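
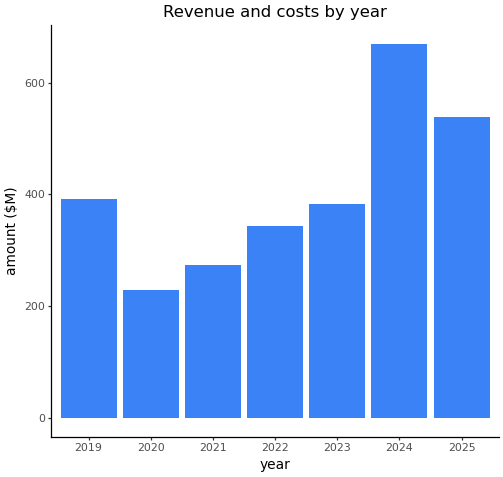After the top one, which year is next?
2025

Top 3: 2024 ≈ 700, 2025 ≈ 500, 2019 ≈ 400.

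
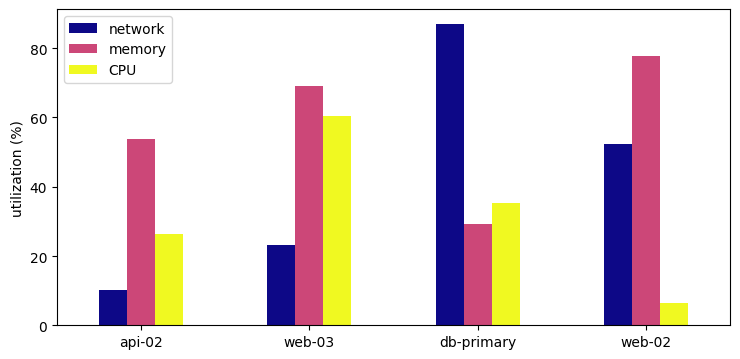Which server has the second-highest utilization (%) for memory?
Top 3 for memory: web-02 ≈ 80, web-03 ≈ 70, api-02 ≈ 50.

web-03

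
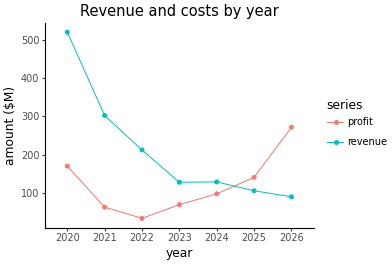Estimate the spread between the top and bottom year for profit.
Max 2026 ≈ 250, min 2022 ≈ 50; range ≈ 200.

≈ 200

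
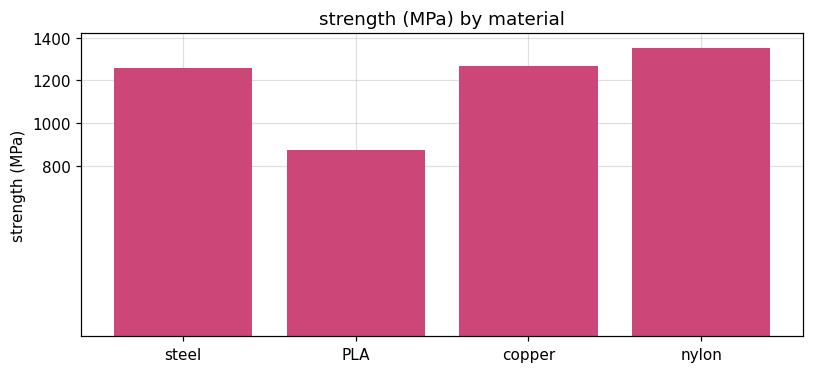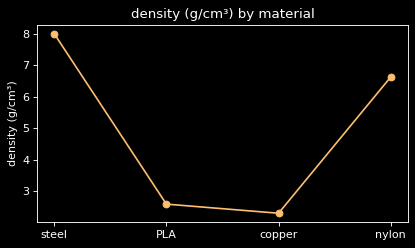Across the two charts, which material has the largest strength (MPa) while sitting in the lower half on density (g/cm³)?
Chart 2 median density (g/cm³) ≈ 5; below-median materials: PLA, copper. Among those, copper has the highest strength (MPa) (≈ 1200).

copper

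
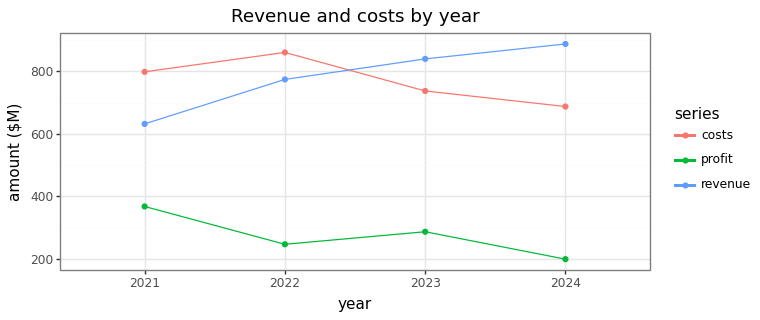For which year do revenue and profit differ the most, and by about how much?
2024, ≈ 700 $M

2024: revenue ≈ 900, profit ≈ 200 → gap ≈ 700. Next-largest (2023) is only ≈ 500.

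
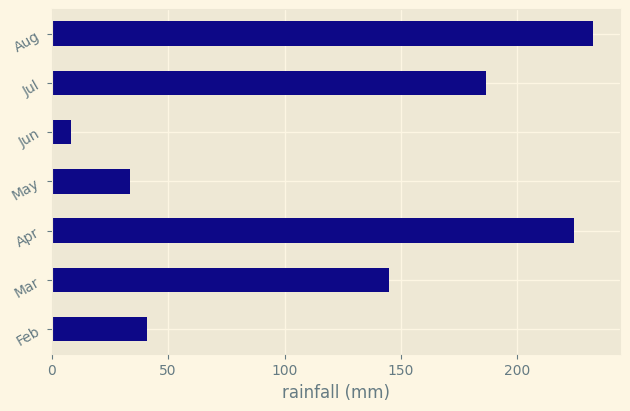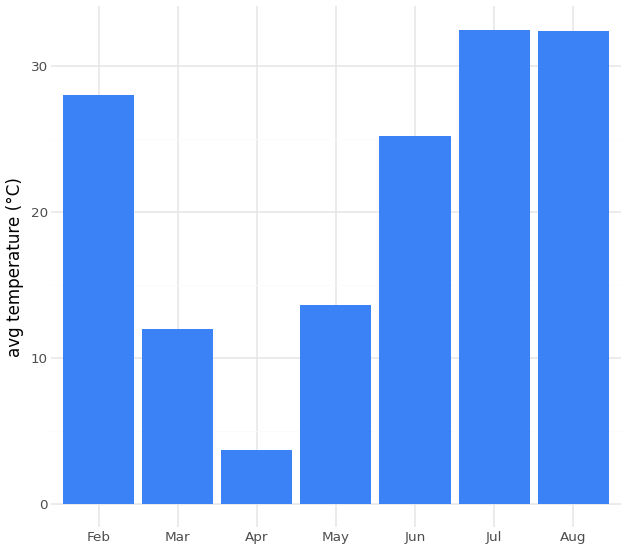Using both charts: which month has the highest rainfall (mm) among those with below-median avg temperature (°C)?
Apr

Chart 2 median avg temperature (°C) ≈ 25; below-median months: Mar, Apr, May. Among those, Apr has the highest rainfall (mm) (≈ 225).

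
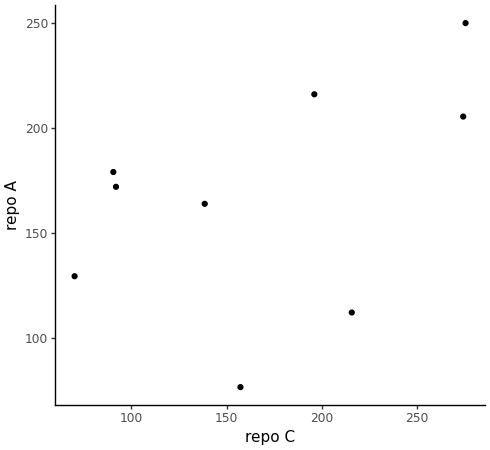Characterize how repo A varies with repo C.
Points are positively correlated; moderate (|r| ≈ 0.5).

positive, moderate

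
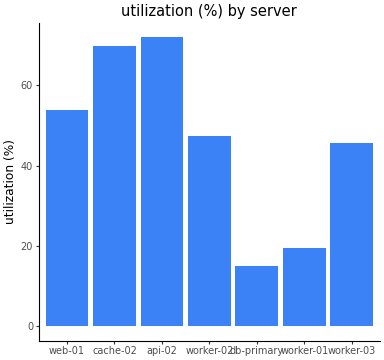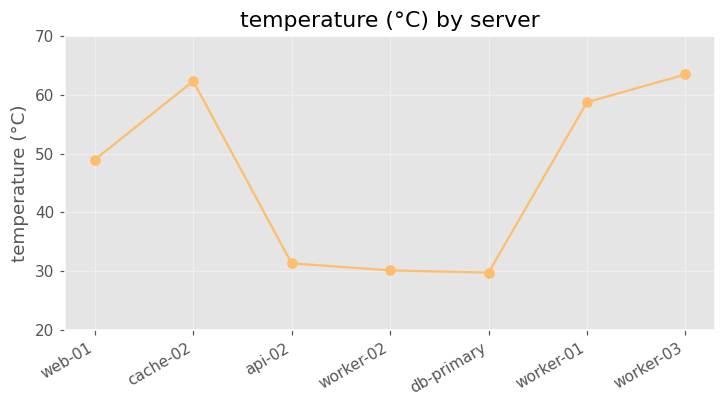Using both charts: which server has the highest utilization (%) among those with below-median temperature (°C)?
api-02

Chart 2 median temperature (°C) ≈ 50; below-median servers: api-02, worker-02, db-primary. Among those, api-02 has the highest utilization (%) (≈ 70).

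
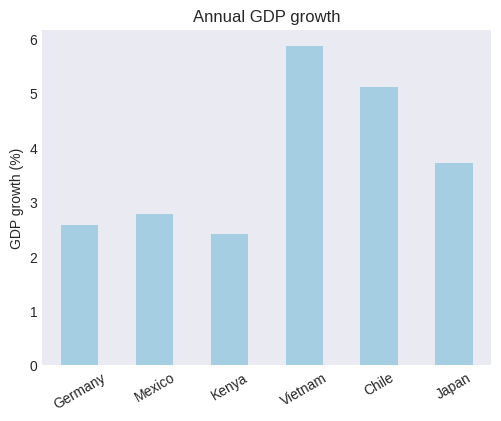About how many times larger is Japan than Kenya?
Japan ≈ 3.5, Kenya ≈ 2.5; 3.5/2.5 ≈ 1.4.

≈ 1.4×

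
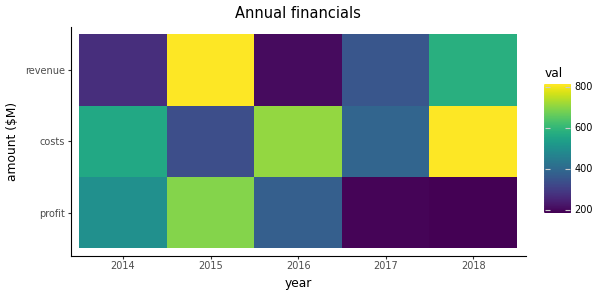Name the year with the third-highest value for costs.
2014

Top 4 for costs: 2018 ≈ 800, 2016 ≈ 700, 2014 ≈ 600, 2017 ≈ 400.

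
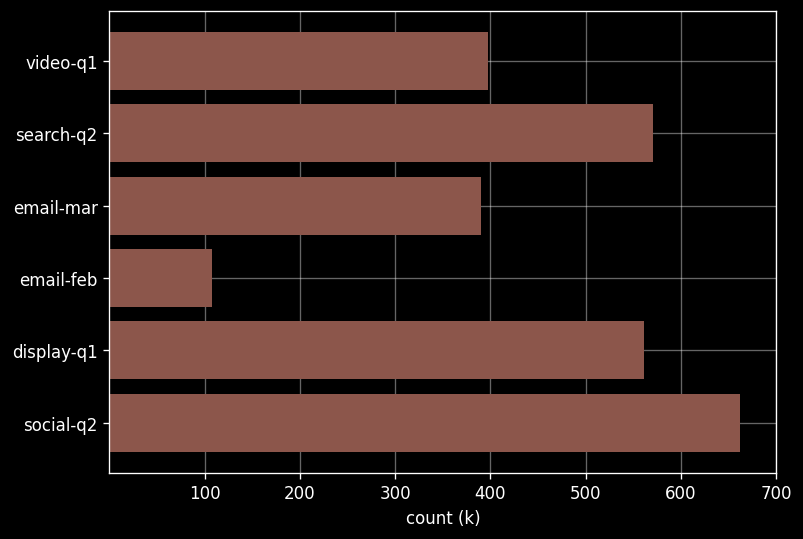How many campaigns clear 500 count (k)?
Above 500: search-q2, display-q1, social-q2.

3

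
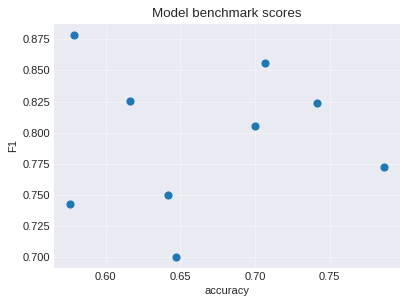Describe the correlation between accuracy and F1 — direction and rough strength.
Points are roughly uncorrelated; weak (|r| ≈ 0.0).

no clear correlation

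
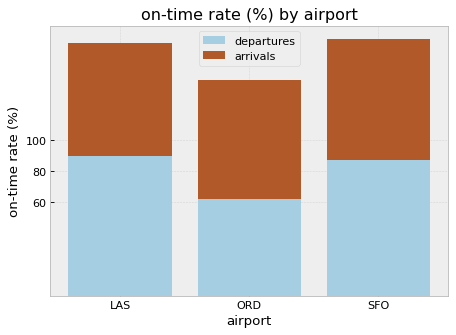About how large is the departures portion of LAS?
≈ 100

departures top ≈ 100, bottom ≈ 0; segment ≈ 100.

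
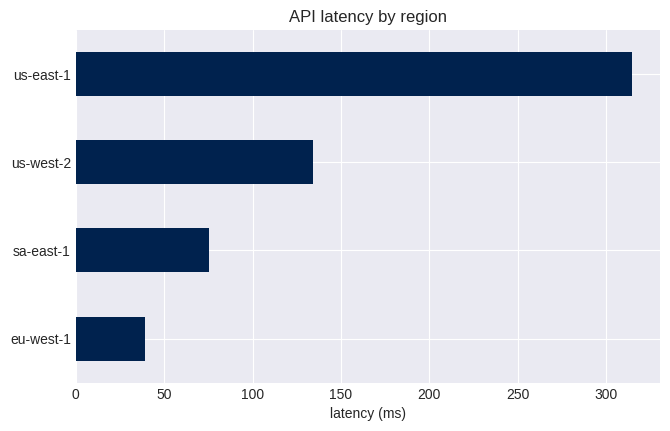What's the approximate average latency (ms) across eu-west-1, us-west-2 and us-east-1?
≈ 167

(50 + 150 + 300) / 3 ≈ 167.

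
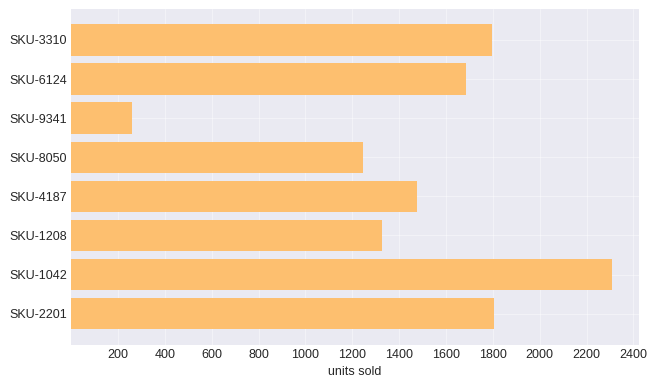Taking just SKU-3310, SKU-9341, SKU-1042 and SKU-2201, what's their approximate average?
≈ 1550

(1800 + 200 + 2400 + 1800) / 4 ≈ 1550.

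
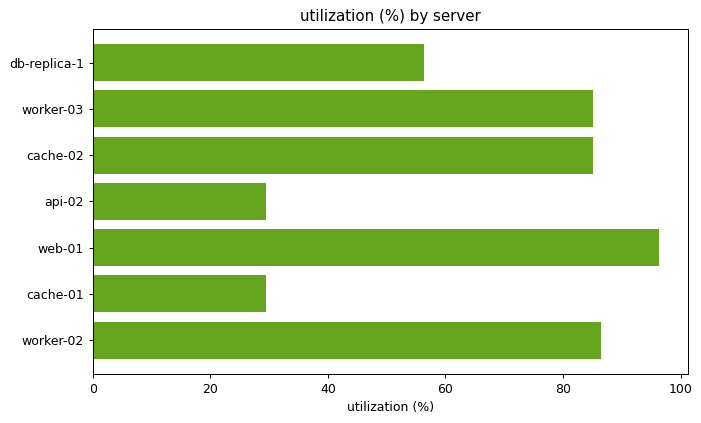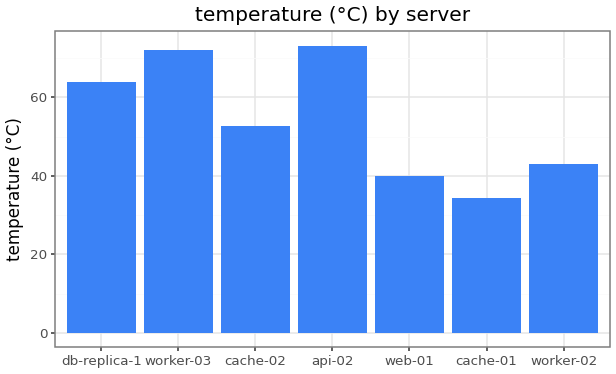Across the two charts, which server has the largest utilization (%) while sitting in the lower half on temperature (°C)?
Chart 2 median temperature (°C) ≈ 50; below-median servers: web-01, cache-01, worker-02. Among those, web-01 has the highest utilization (%) (≈ 100).

web-01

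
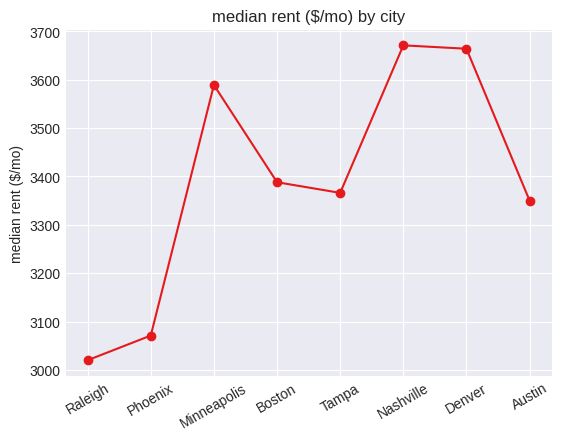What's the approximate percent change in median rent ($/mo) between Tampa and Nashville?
Tampa ≈ 3400, Nashville ≈ 3700; (3700 − 3400) / 3400 ≈ +8.8%.

≈ +8.8%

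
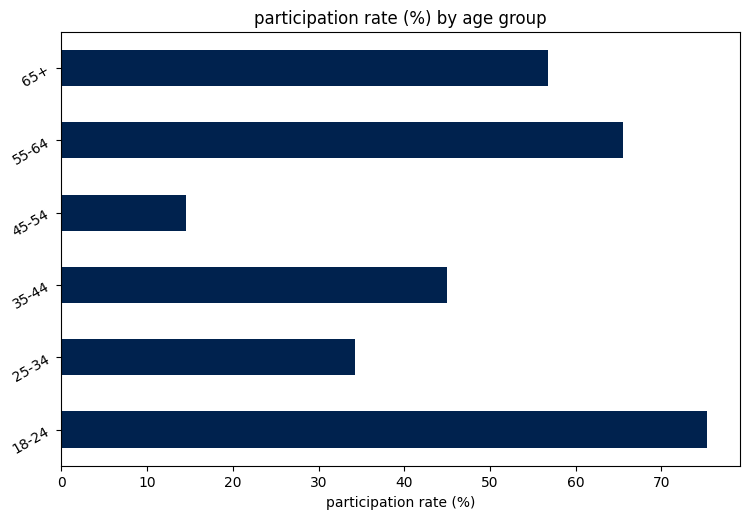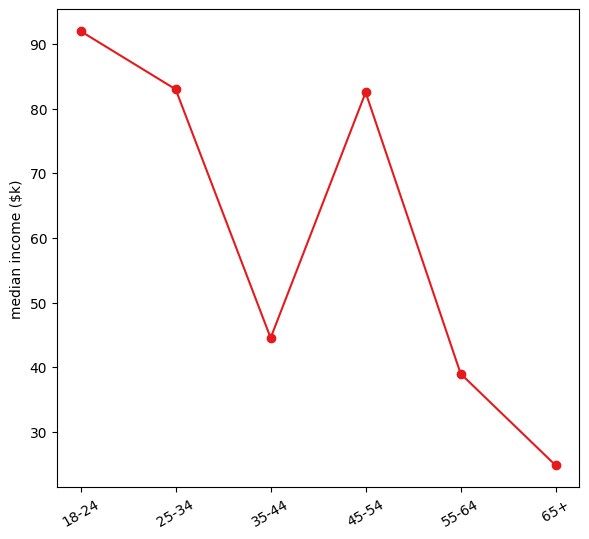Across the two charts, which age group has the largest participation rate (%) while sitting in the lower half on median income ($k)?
Chart 2 median median income ($k) ≈ 60; below-median age groups: 35-44, 55-64, 65+. Among those, 55-64 has the highest participation rate (%) (≈ 70).

55-64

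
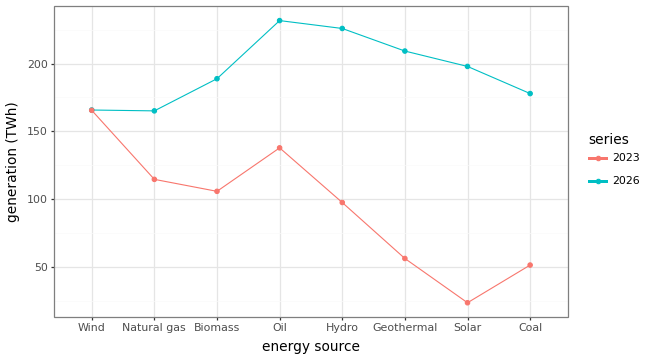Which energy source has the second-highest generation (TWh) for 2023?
Top 3 for 2023: Wind ≈ 160, Oil ≈ 140, Natural gas ≈ 120.

Oil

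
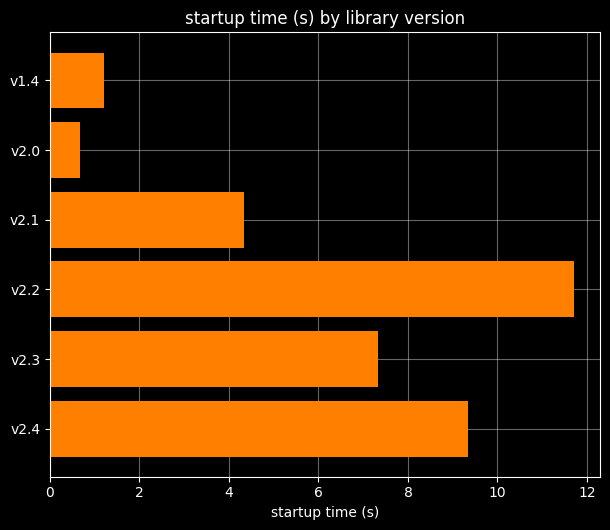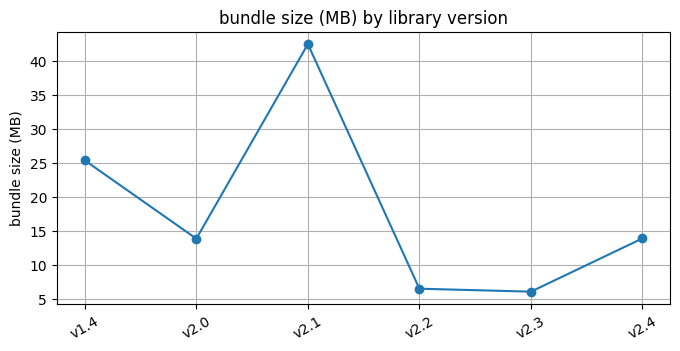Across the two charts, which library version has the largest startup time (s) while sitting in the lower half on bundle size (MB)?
Chart 2 median bundle size (MB) ≈ 15; below-median library versions: v2.0, v2.2, v2.3. Among those, v2.2 has the highest startup time (s) (≈ 12).

v2.2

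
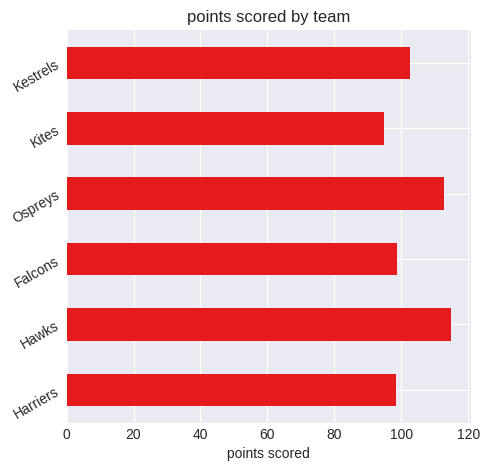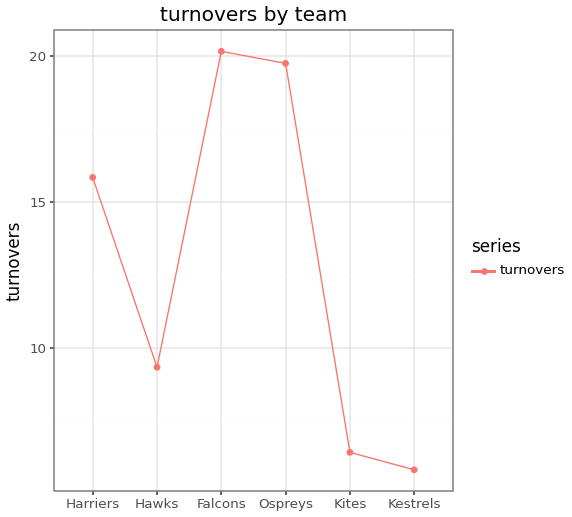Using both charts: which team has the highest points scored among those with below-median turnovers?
Hawks

Chart 2 median turnovers ≈ 12; below-median teams: Hawks, Kites, Kestrels. Among those, Hawks has the highest points scored (≈ 120).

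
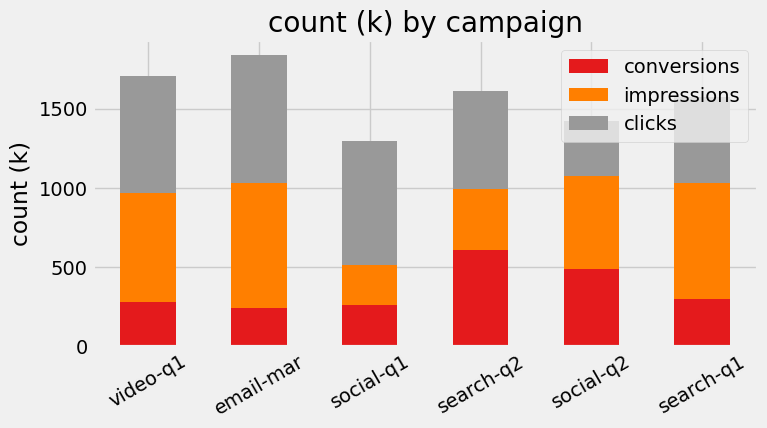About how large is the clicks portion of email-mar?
≈ 800

clicks top ≈ 1800, bottom ≈ 1000; segment ≈ 800.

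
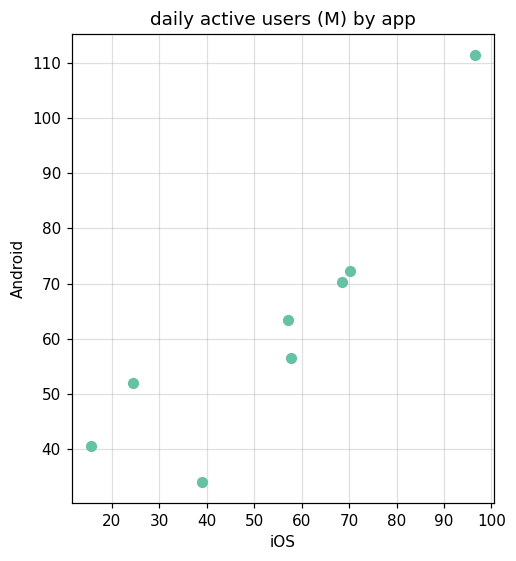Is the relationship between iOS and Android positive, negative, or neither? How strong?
positive, strong

Points are positively correlated; strong (|r| ≈ 0.9).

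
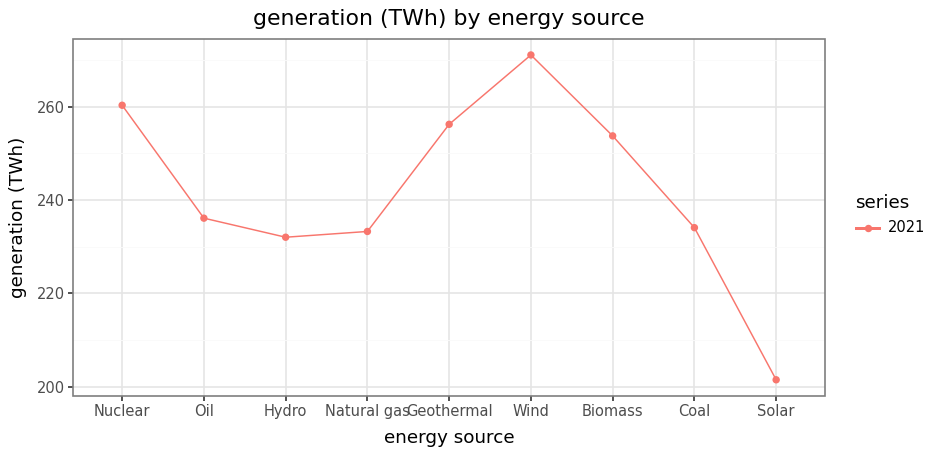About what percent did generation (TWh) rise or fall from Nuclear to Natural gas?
Nuclear ≈ 260, Natural gas ≈ 230; (230 − 260) / 260 ≈ -11.5%.

≈ -11.5%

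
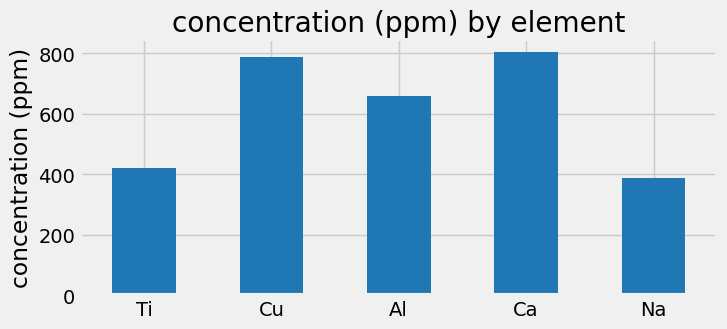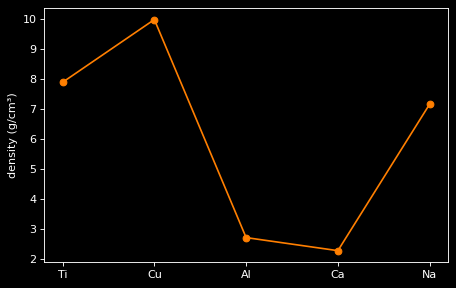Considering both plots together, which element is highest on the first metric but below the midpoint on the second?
Ca

Chart 2 median density (g/cm³) ≈ 7; below-median elements: Al, Ca. Among those, Ca has the highest concentration (ppm) (≈ 800).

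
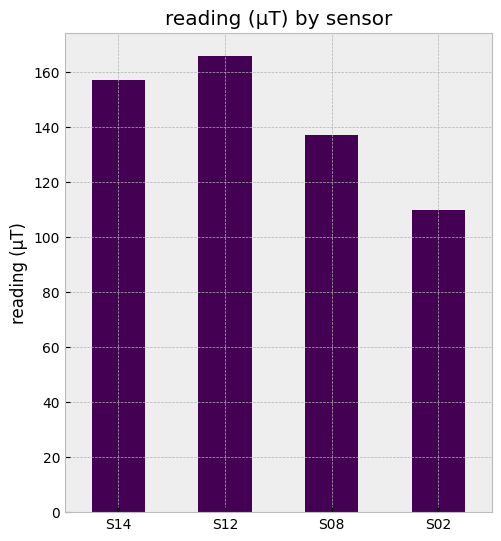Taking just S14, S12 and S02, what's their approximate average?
≈ 140

(160 + 160 + 100) / 3 ≈ 140.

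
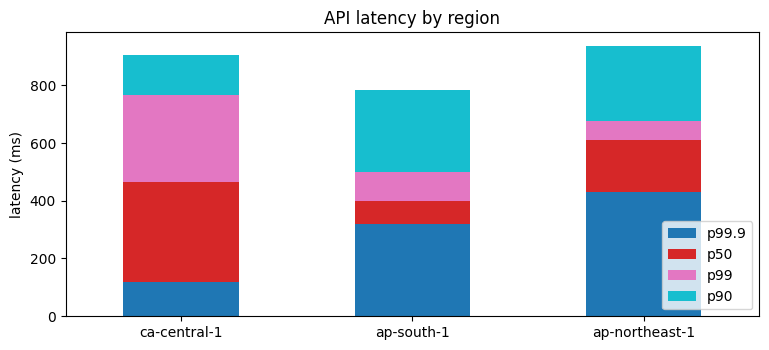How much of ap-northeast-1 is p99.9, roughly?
p99.9 top ≈ 400, bottom ≈ 0; segment ≈ 400.

≈ 400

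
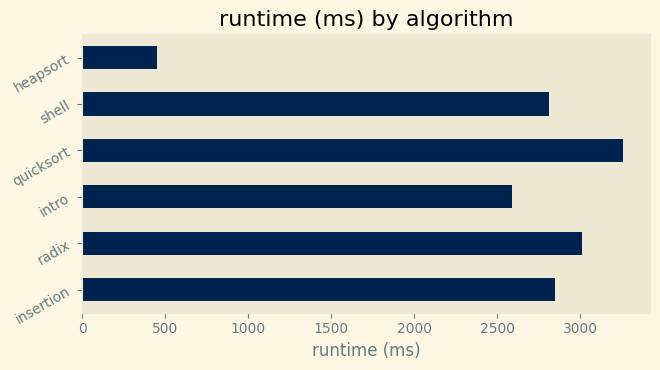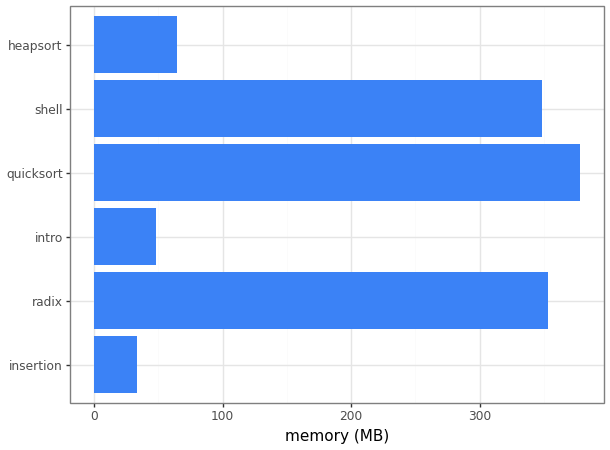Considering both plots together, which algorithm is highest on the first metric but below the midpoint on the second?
Chart 2 median memory (MB) ≈ 200; below-median algorithms: insertion, intro, heapsort. Among those, insertion has the highest runtime (ms) (≈ 3000).

insertion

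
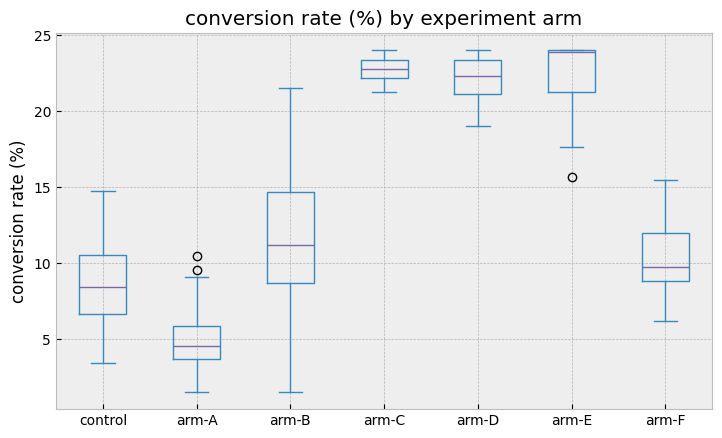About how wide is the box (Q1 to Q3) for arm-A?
Q3 ≈ 6, Q1 ≈ 4; IQR ≈ 2.

≈ 2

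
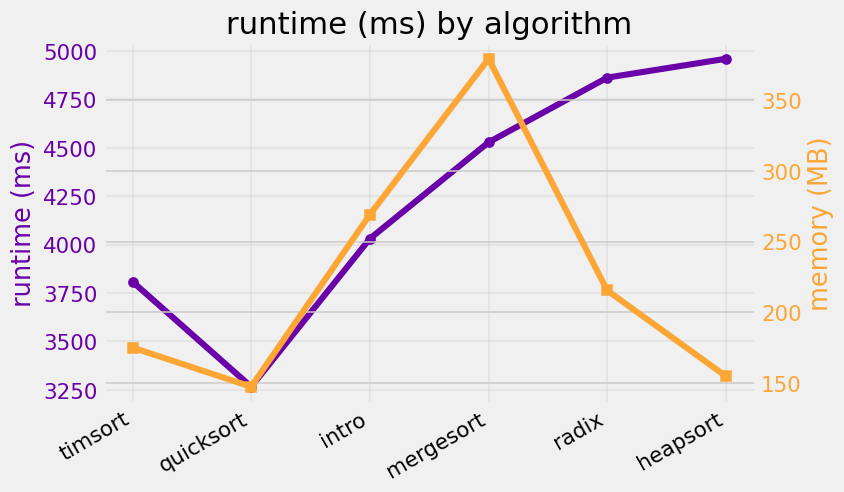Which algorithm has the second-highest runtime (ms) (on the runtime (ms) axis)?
Top 3 (on the runtime (ms) axis): heapsort ≈ 5000, radix ≈ 4800, mergesort ≈ 4600.

radix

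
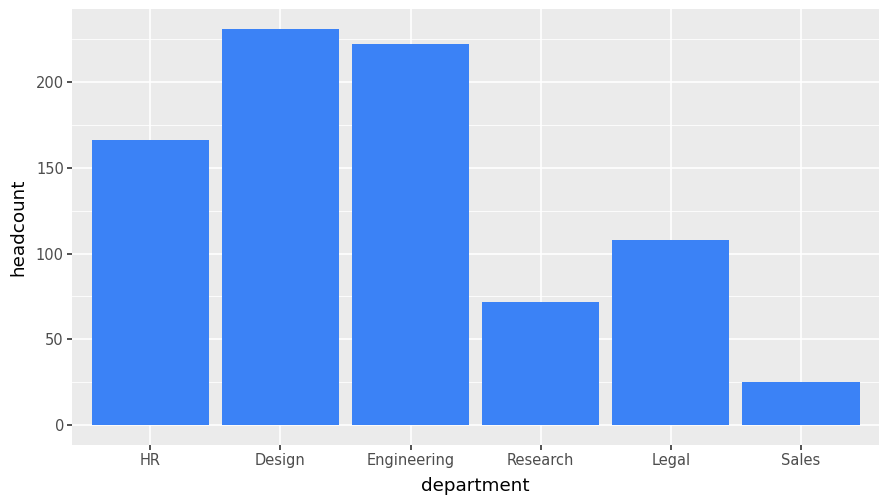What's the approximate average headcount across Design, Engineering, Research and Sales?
≈ 140

(240 + 220 + 80 + 20) / 4 ≈ 140.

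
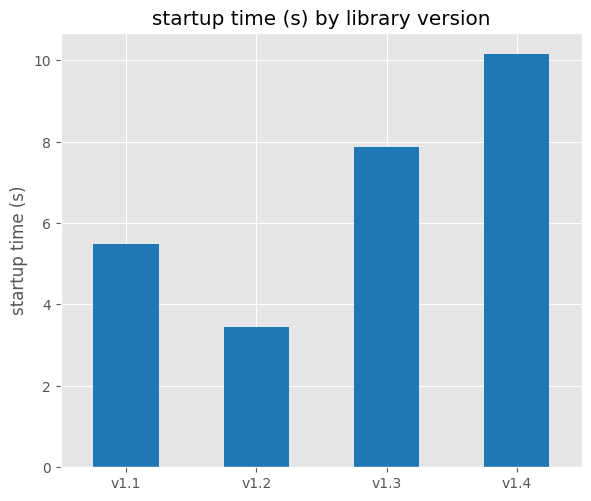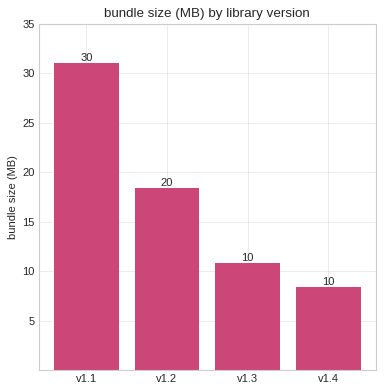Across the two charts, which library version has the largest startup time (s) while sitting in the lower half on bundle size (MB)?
v1.4

Chart 2 median bundle size (MB) ≈ 15; below-median library versions: v1.3, v1.4. Among those, v1.4 has the highest startup time (s) (≈ 10).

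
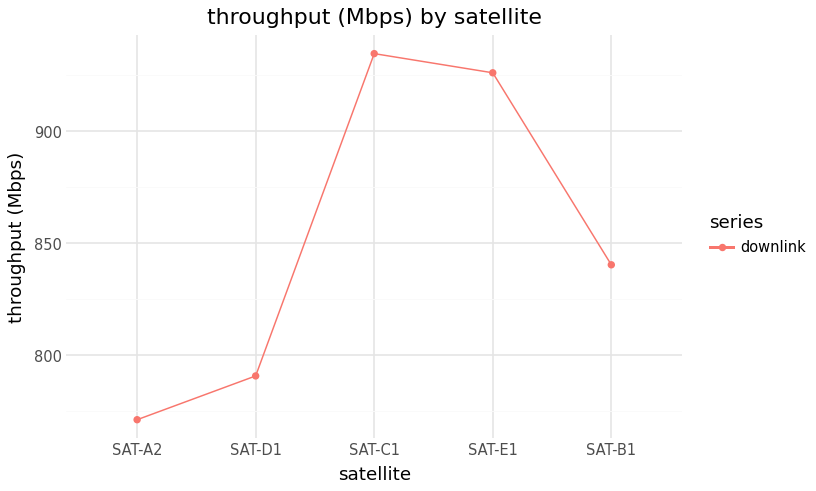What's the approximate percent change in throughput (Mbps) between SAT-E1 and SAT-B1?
≈ -8.7%

SAT-E1 ≈ 920, SAT-B1 ≈ 840; (840 − 920) / 920 ≈ -8.7%.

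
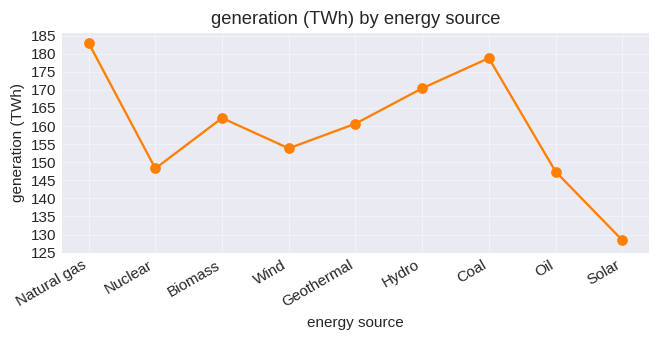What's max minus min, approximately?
Max Natural gas ≈ 185, min Solar ≈ 130; range ≈ 55.

≈ 55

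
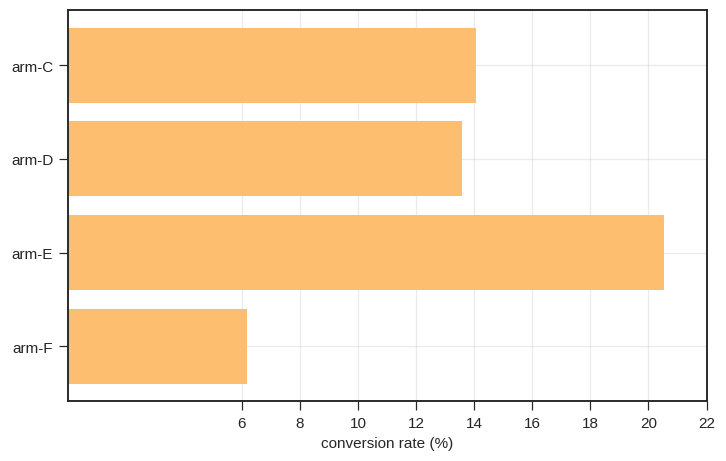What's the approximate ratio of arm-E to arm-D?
arm-E ≈ 20, arm-D ≈ 14; 20/14 ≈ 1.43.

≈ 1.43×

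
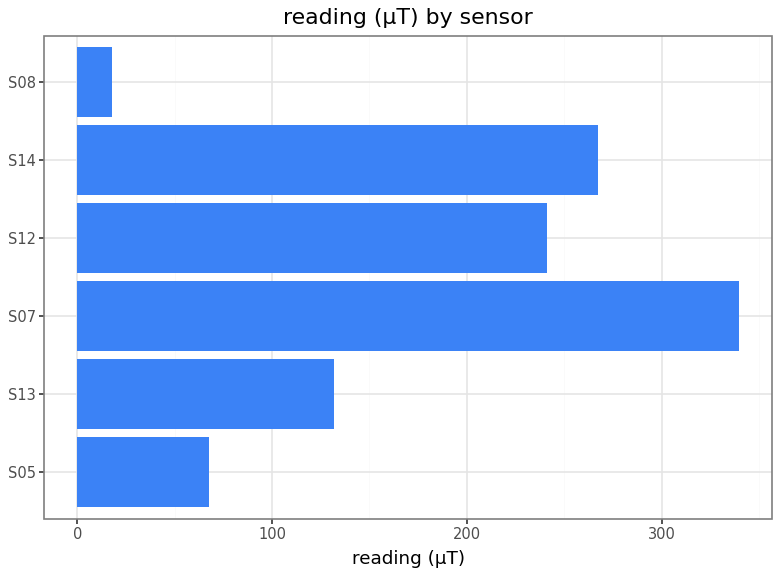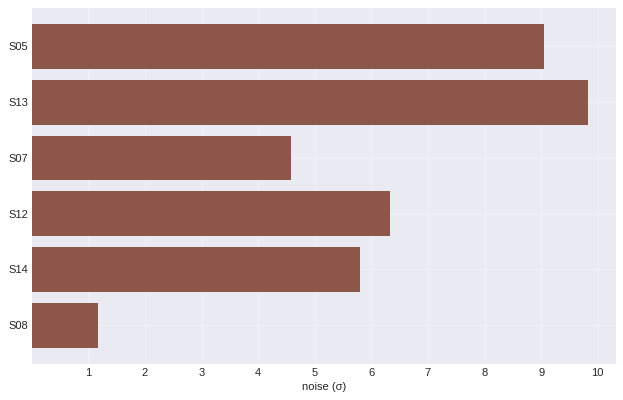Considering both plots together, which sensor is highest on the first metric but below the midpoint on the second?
S07

Chart 2 median noise (σ) ≈ 6; below-median sensors: S07, S14, S08. Among those, S07 has the highest reading (µT) (≈ 350).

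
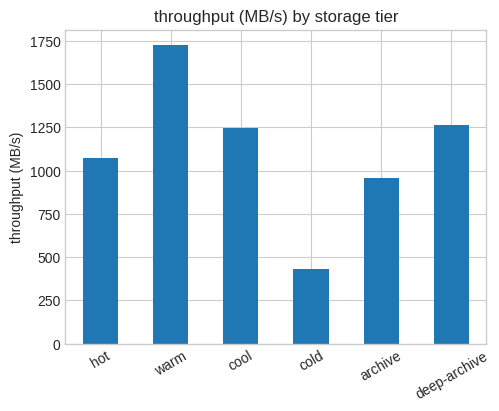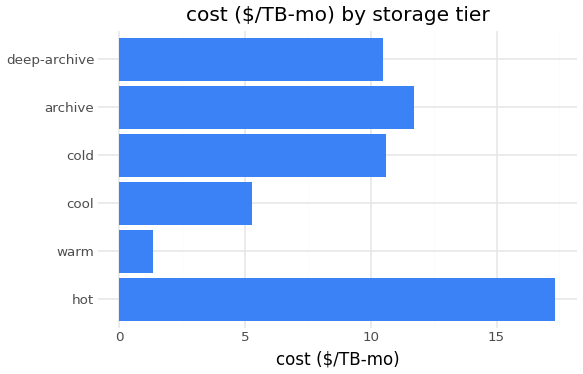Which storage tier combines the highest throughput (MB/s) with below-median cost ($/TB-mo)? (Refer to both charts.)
Chart 2 median cost ($/TB-mo) ≈ 10; below-median storage tiers: warm, cool, deep-archive. Among those, warm has the highest throughput (MB/s) (≈ 1800).

warm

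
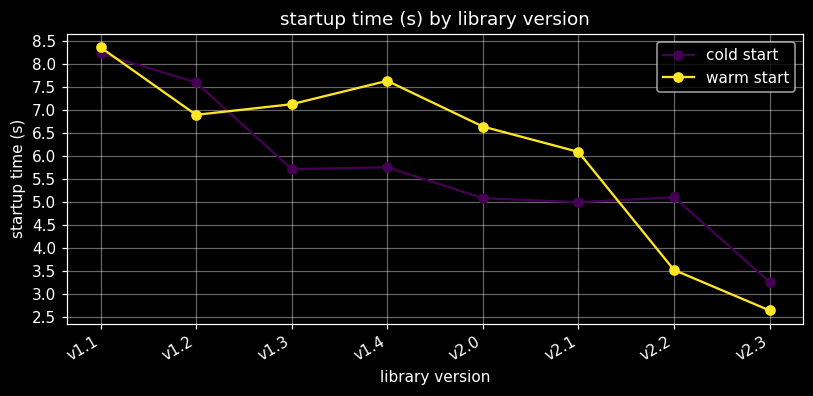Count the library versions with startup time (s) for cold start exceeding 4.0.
Above 4.0: v1.1, v1.2, v1.3, v1.4, v2.0, v2.1, v2.2.

7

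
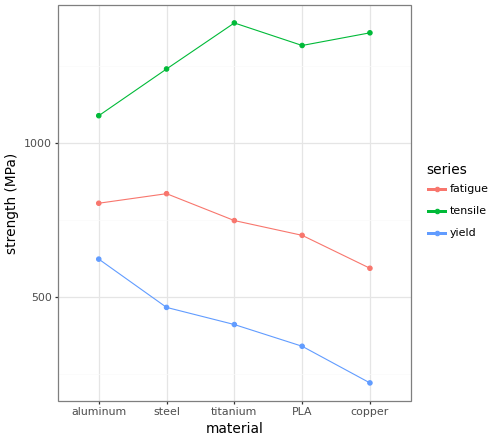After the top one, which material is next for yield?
steel

Top 3 for yield: aluminum ≈ 600, steel ≈ 500, titanium ≈ 400.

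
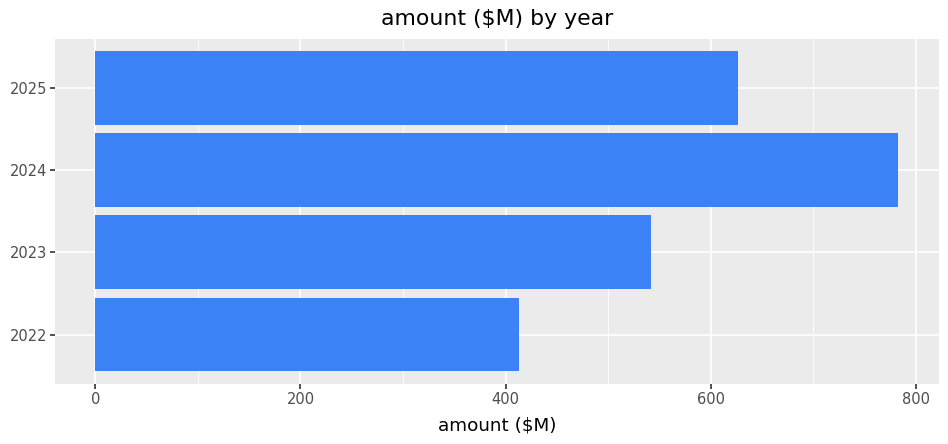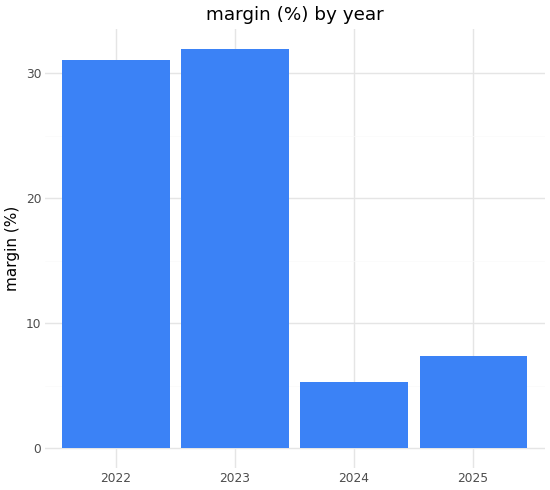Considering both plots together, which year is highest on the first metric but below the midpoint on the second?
Chart 2 median margin (%) ≈ 20; below-median years: 2024, 2025. Among those, 2024 has the highest amount ($M) (≈ 800).

2024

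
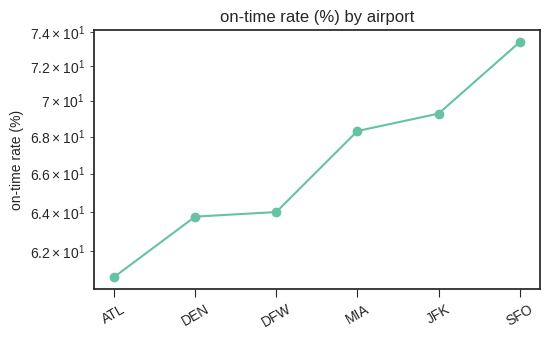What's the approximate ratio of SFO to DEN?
≈ 1.16×

SFO ≈ 74, DEN ≈ 64; 74/64 ≈ 1.16.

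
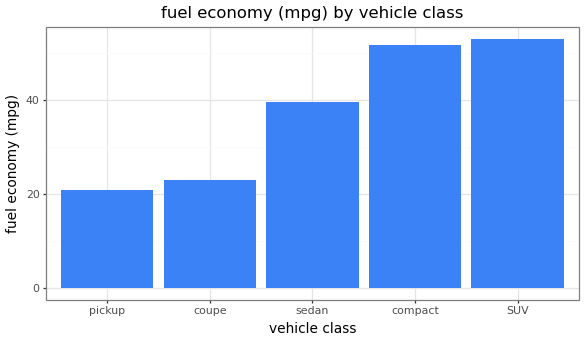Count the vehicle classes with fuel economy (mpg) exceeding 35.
3

Above 35: sedan, compact, SUV.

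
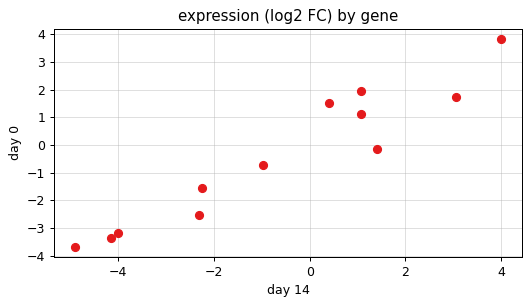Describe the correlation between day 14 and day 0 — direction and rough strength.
positive, strong

Points are positively correlated; strong (|r| ≈ 1.0).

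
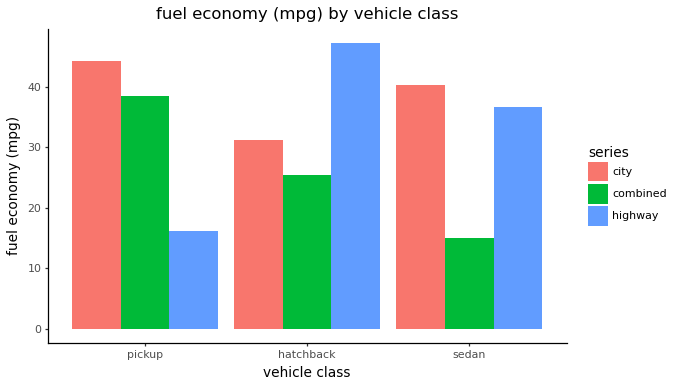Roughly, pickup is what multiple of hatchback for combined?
≈ 1.6×

pickup ≈ 40, hatchback ≈ 25; 40/25 ≈ 1.6.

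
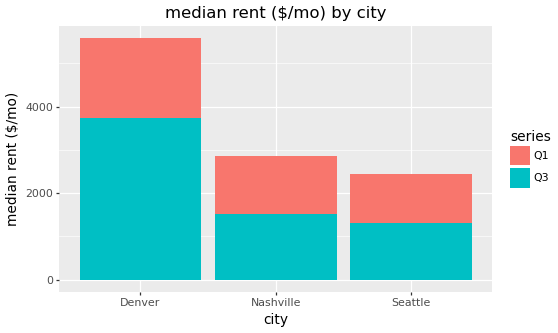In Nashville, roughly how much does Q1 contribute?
≈ 1500

Q1 top ≈ 3000, bottom ≈ 1500; segment ≈ 1500.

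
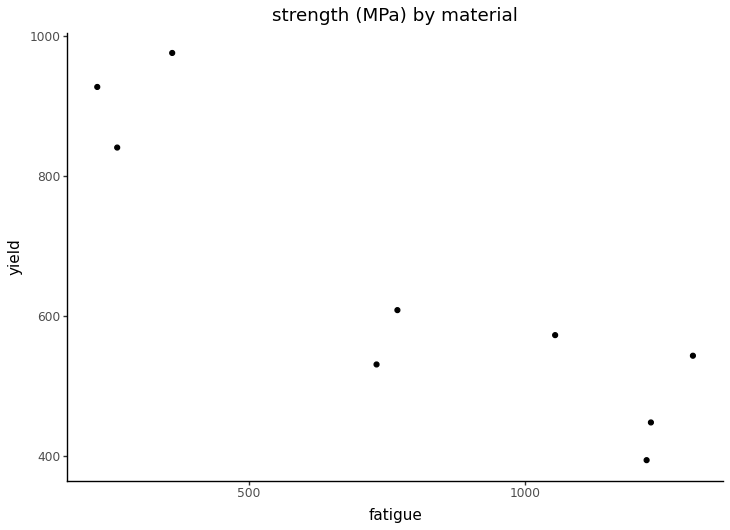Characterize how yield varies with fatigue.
Points are negatively correlated; strong (|r| ≈ 0.9).

negative, strong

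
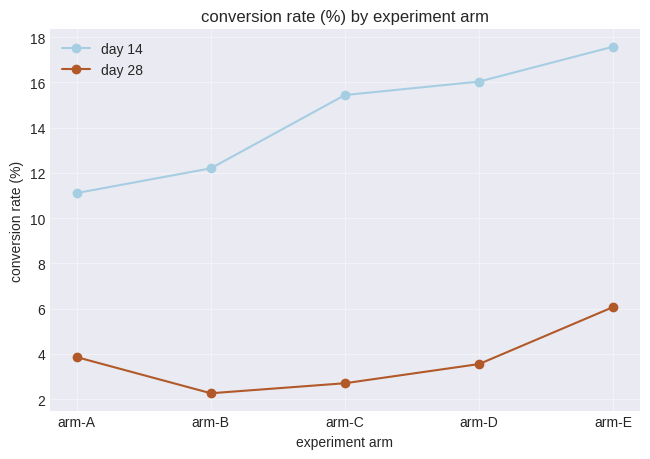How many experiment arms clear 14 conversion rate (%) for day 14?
3

Above 14: arm-C, arm-D, arm-E.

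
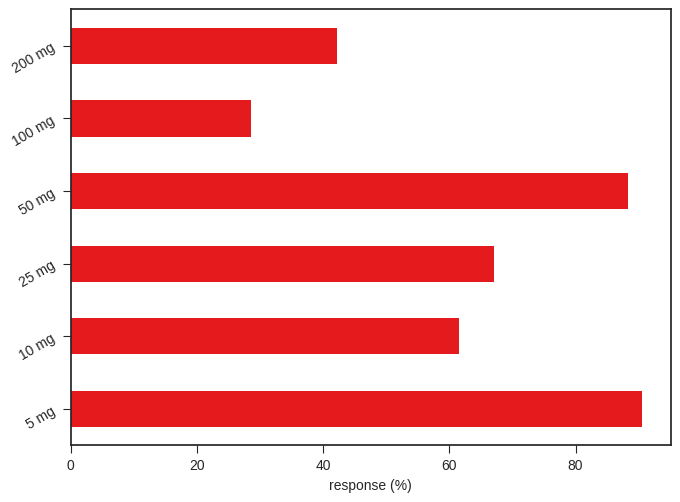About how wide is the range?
Max 5 mg ≈ 90, min 100 mg ≈ 30; range ≈ 60.

≈ 60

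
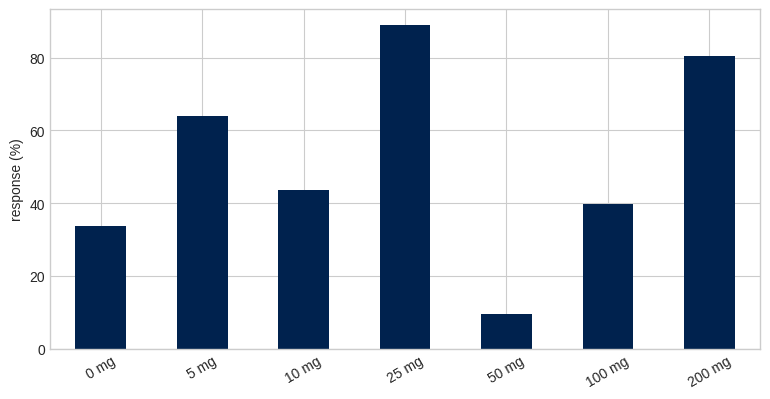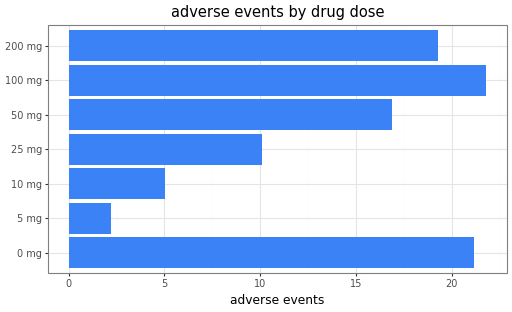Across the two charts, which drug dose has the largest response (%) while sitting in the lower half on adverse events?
Chart 2 median adverse events ≈ 16; below-median drug doses: 5 mg, 10 mg, 25 mg. Among those, 25 mg has the highest response (%) (≈ 90).

25 mg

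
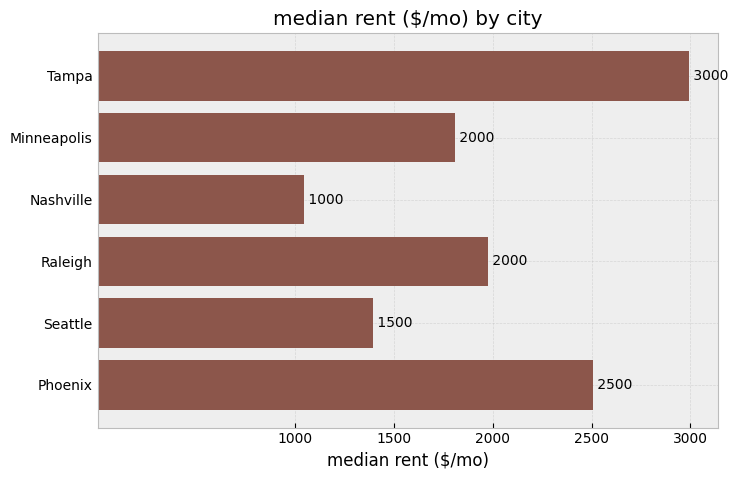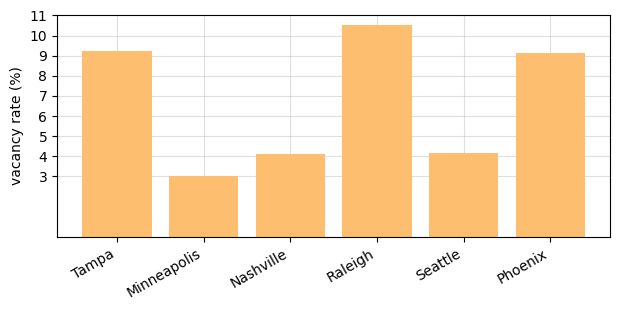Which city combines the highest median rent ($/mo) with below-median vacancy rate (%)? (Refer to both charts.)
Minneapolis

Chart 2 median vacancy rate (%) ≈ 7; below-median cities: Minneapolis, Nashville, Seattle. Among those, Minneapolis has the highest median rent ($/mo) (≈ 2000).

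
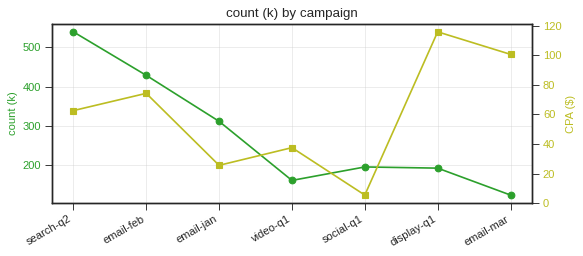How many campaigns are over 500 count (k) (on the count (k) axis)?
Above 500: search-q2.

1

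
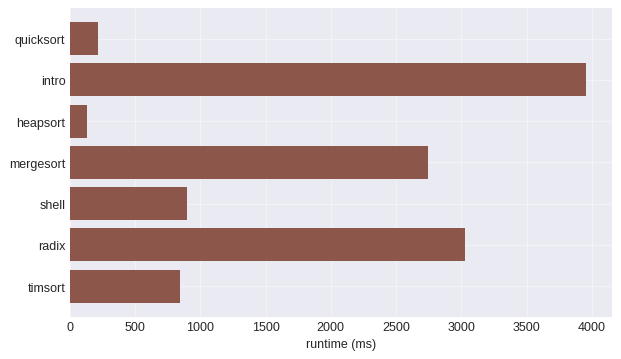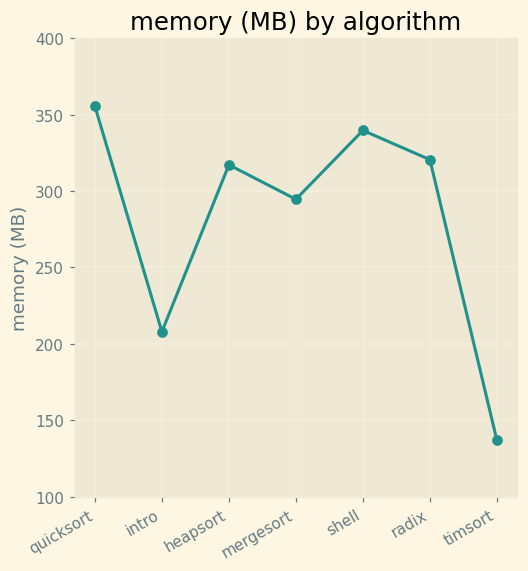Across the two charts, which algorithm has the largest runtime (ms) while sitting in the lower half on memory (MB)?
Chart 2 median memory (MB) ≈ 300; below-median algorithms: intro, mergesort, timsort. Among those, intro has the highest runtime (ms) (≈ 4000).

intro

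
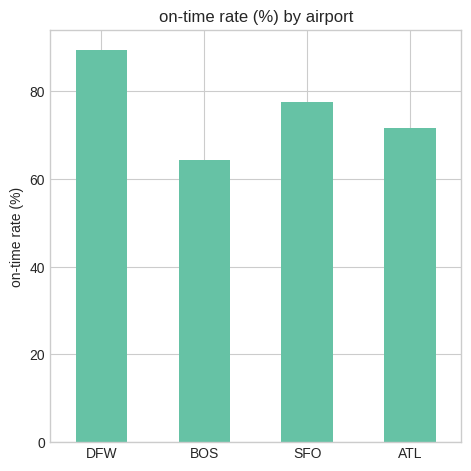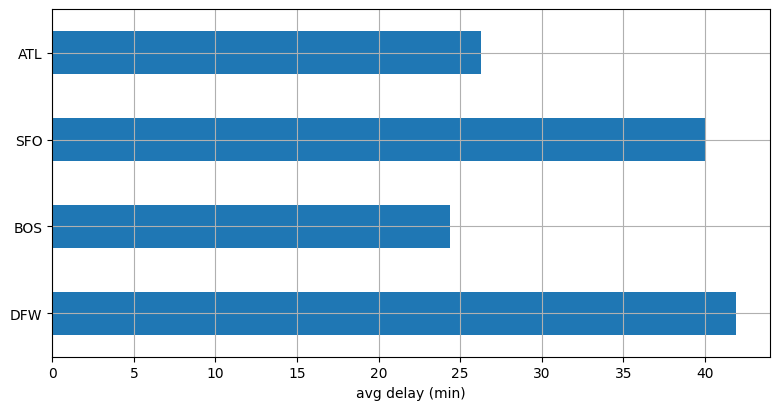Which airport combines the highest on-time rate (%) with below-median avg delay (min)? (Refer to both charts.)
Chart 2 median avg delay (min) ≈ 35; below-median airports: BOS, ATL. Among those, ATL has the highest on-time rate (%) (≈ 70).

ATL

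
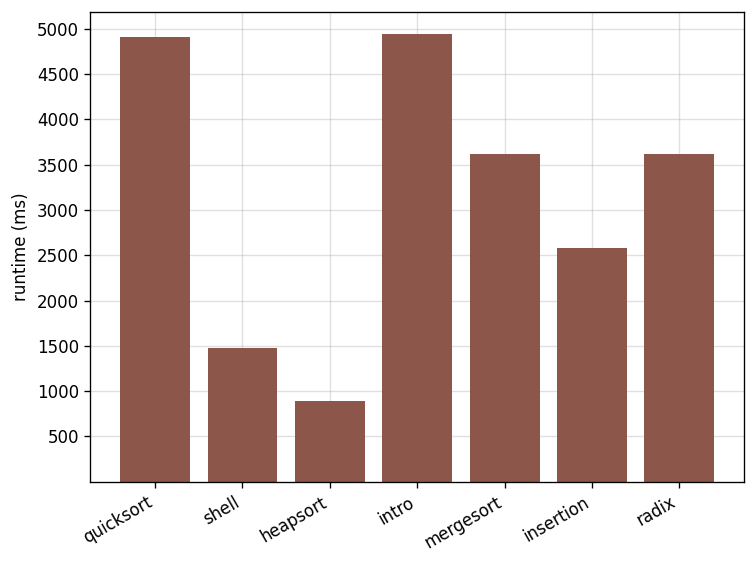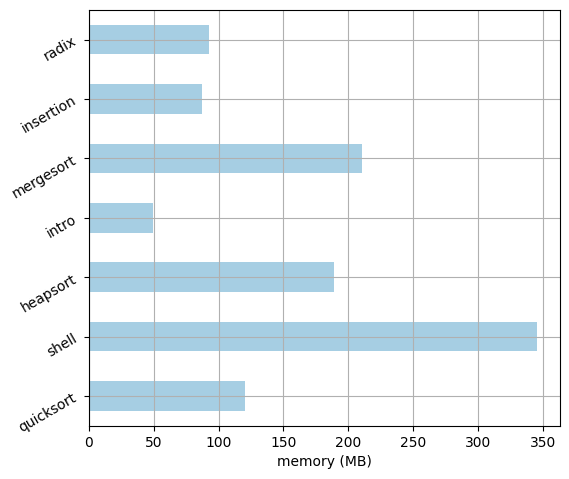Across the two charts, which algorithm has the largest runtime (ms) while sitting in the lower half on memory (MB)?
intro

Chart 2 median memory (MB) ≈ 100; below-median algorithms: intro, insertion, radix. Among those, intro has the highest runtime (ms) (≈ 5000).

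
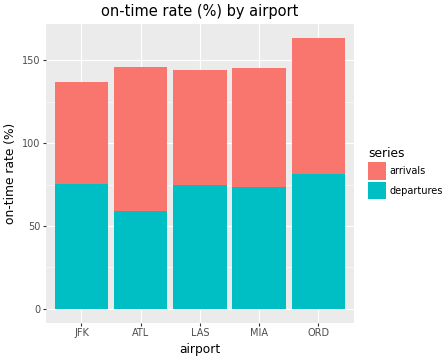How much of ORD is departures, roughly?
departures top ≈ 80, bottom ≈ 0; segment ≈ 80.

≈ 80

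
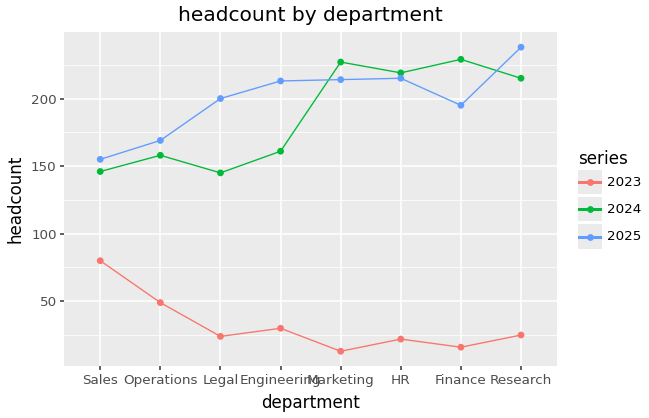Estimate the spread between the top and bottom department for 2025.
Max Research ≈ 240, min Sales ≈ 160; range ≈ 80.

≈ 80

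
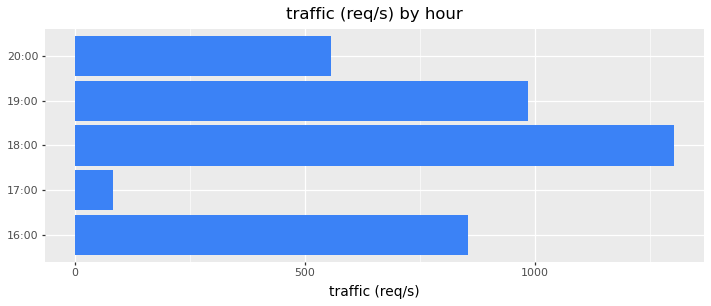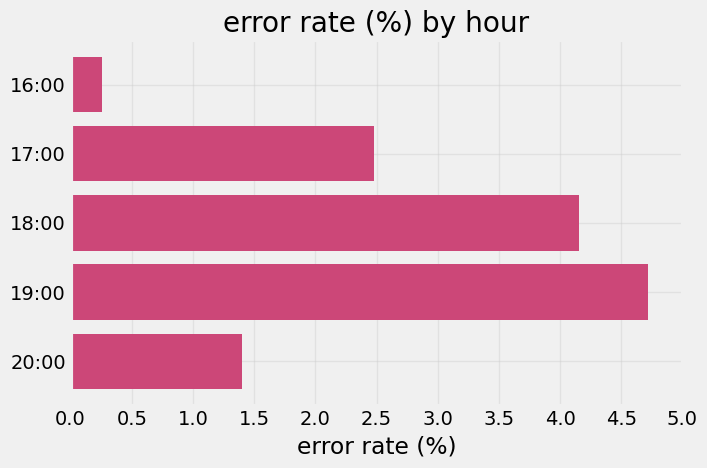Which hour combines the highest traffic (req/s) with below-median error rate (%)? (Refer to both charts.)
16:00

Chart 2 median error rate (%) ≈ 2.5; below-median hours: 16:00, 20:00. Among those, 16:00 has the highest traffic (req/s) (≈ 800).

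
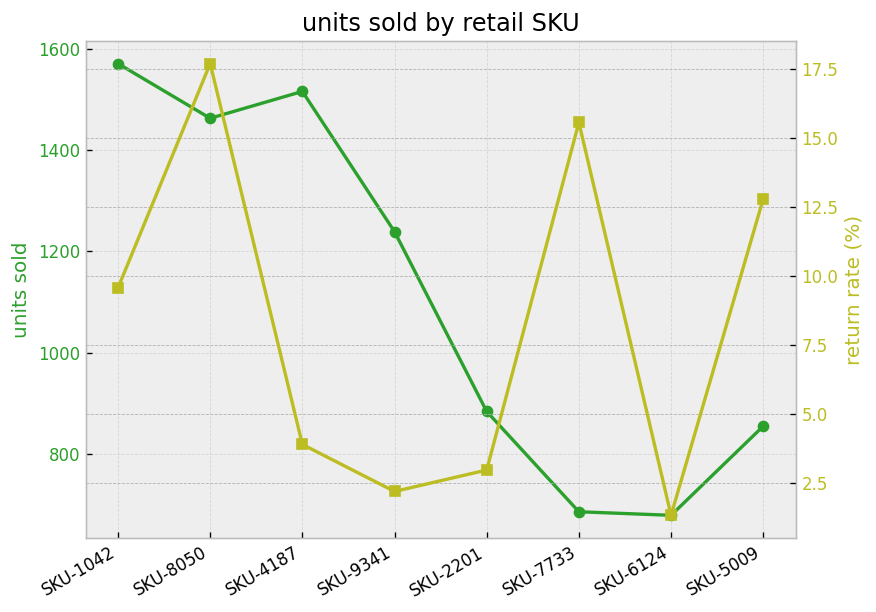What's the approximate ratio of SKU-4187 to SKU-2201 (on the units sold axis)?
SKU-4187 ≈ 1500, SKU-2201 ≈ 900; 1500/900 ≈ 1.67.

≈ 1.67×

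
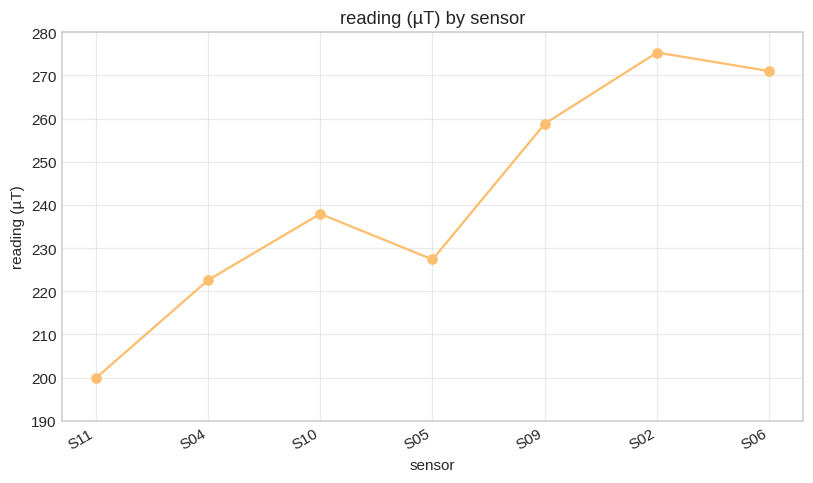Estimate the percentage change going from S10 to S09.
≈ +8.3%

S10 ≈ 240, S09 ≈ 260; (260 − 240) / 240 ≈ +8.3%.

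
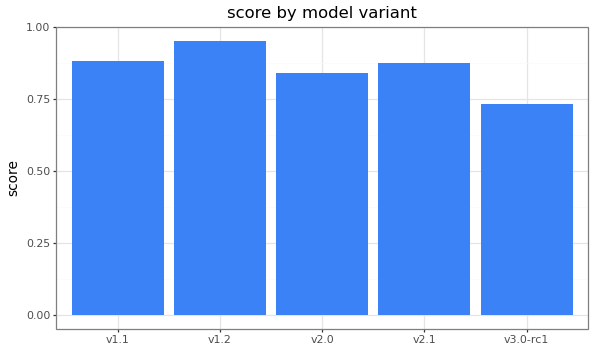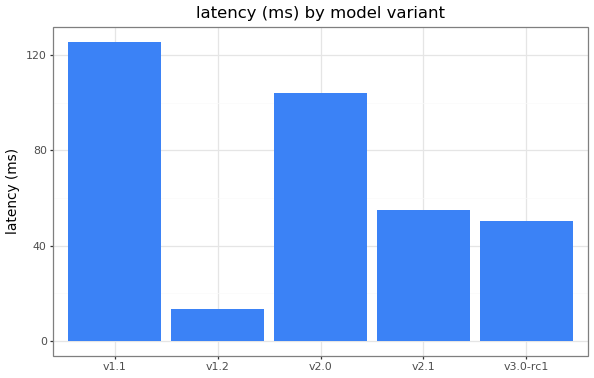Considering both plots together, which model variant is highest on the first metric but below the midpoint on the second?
v1.2

Chart 2 median latency (ms) ≈ 60; below-median model variants: v1.2, v3.0-rc1. Among those, v1.2 has the highest score (≈ 1).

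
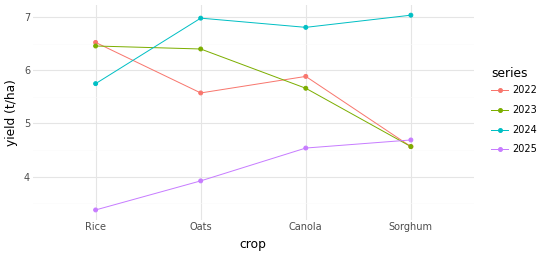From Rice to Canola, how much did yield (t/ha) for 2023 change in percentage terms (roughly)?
≈ -15.4%

Rice ≈ 6.5, Canola ≈ 5.5; (5.5 − 6.5) / 6.5 ≈ -15.4%.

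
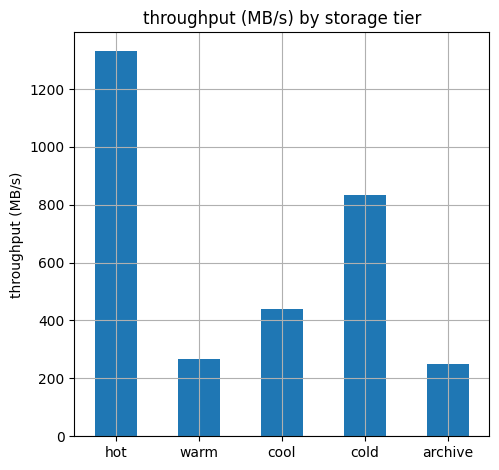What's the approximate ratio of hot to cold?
≈ 1.75×

hot ≈ 1400, cold ≈ 800; 1400/800 ≈ 1.75.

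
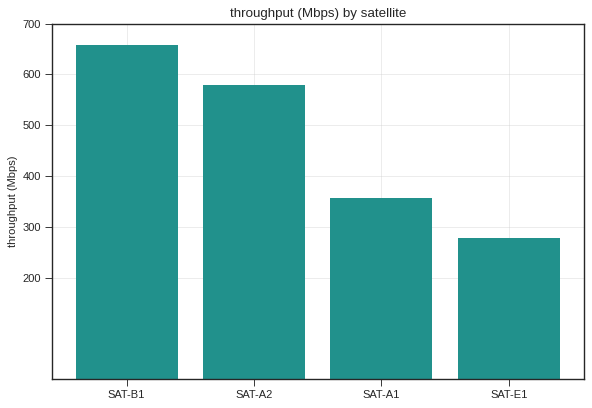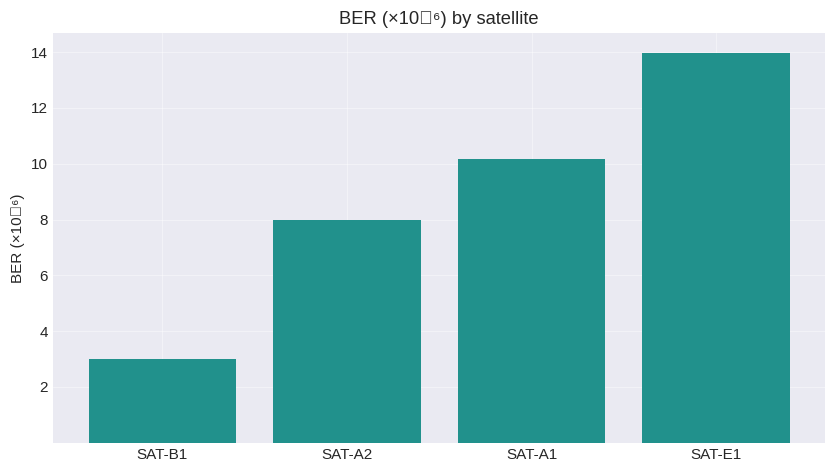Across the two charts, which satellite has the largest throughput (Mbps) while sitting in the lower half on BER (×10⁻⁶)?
Chart 2 median BER (×10⁻⁶) ≈ 10; below-median satellites: SAT-B1, SAT-A2. Among those, SAT-B1 has the highest throughput (Mbps) (≈ 700).

SAT-B1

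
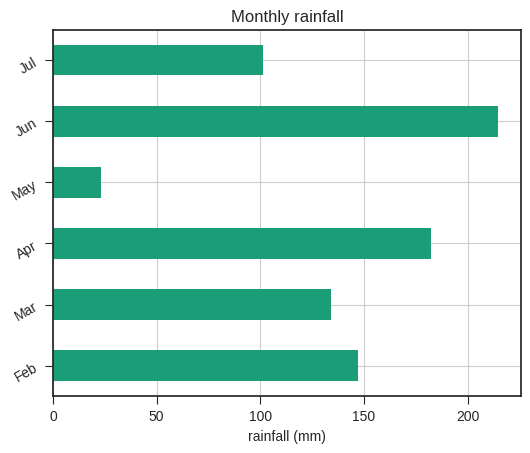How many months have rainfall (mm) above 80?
5

Above 80: Feb, Mar, Apr, Jun, Jul.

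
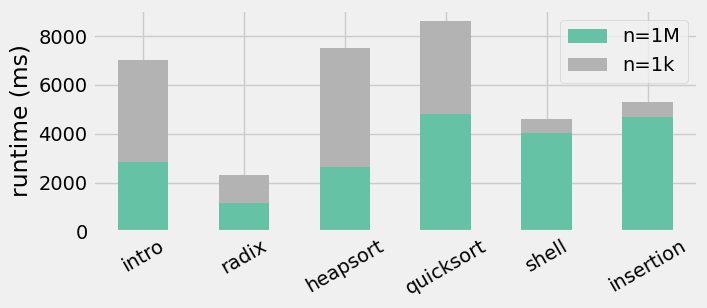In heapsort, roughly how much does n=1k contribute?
≈ 5000

n=1k top ≈ 8000, bottom ≈ 3000; segment ≈ 5000.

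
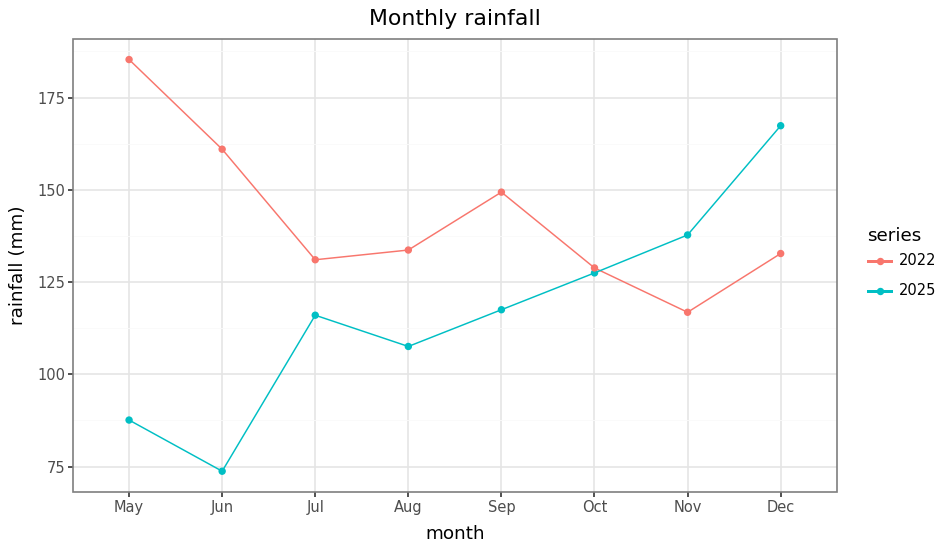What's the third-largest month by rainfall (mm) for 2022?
Top 4 for 2022: May ≈ 190, Jun ≈ 160, Sep ≈ 150, Aug ≈ 130.

Sep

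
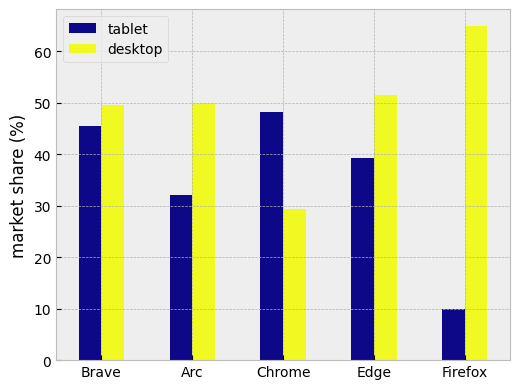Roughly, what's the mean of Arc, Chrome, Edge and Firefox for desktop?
≈ 48

(50 + 30 + 50 + 60) / 4 ≈ 48.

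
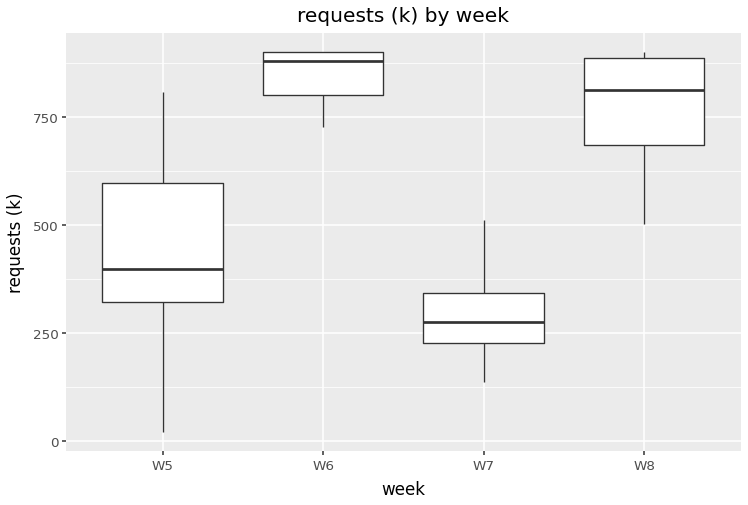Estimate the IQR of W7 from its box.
≈ 100

Q3 ≈ 350, Q1 ≈ 250; IQR ≈ 100.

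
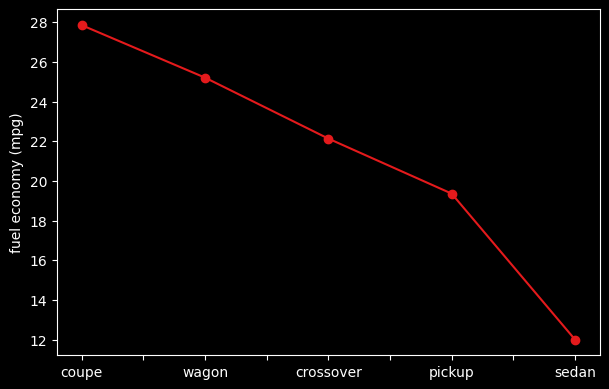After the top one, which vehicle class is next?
Top 3: coupe ≈ 28, wagon ≈ 26, crossover ≈ 22.

wagon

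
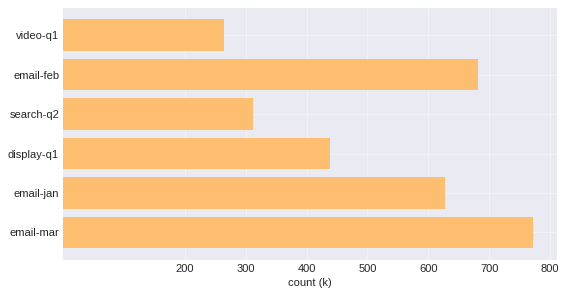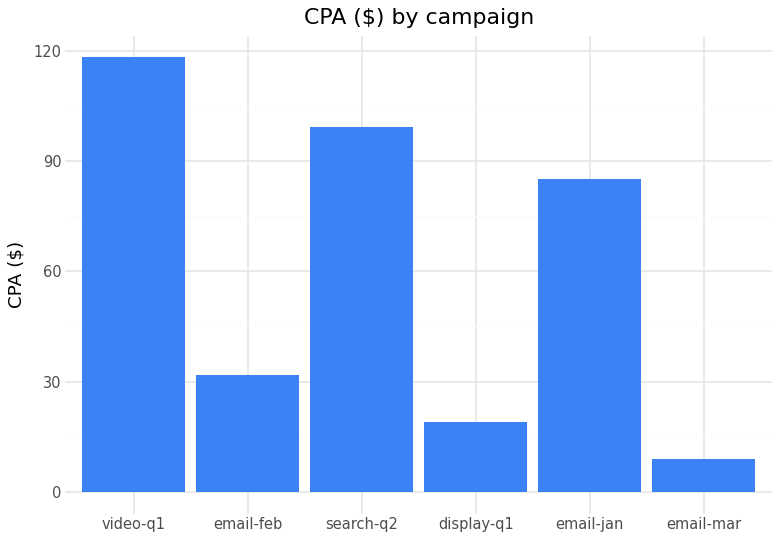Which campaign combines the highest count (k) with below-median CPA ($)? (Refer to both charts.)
Chart 2 median CPA ($) ≈ 60; below-median campaigns: email-feb, display-q1, email-mar. Among those, email-mar has the highest count (k) (≈ 800).

email-mar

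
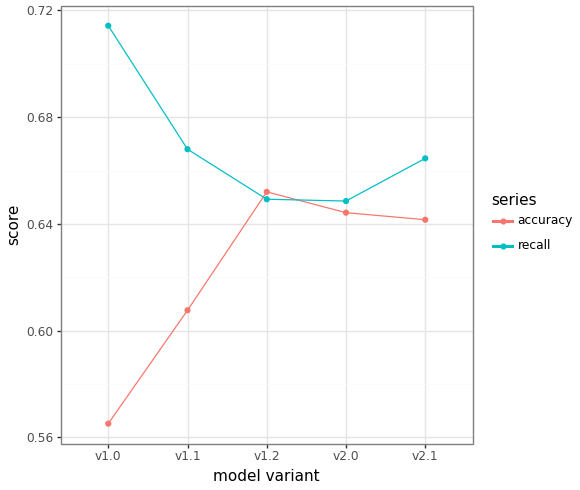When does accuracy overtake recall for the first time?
v1.1: accuracy ≈ 0.60 vs recall ≈ 0.66 (not yet); v1.2: accuracy ≈ 0.66 vs recall ≈ 0.64 (first crossover).

v1.2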